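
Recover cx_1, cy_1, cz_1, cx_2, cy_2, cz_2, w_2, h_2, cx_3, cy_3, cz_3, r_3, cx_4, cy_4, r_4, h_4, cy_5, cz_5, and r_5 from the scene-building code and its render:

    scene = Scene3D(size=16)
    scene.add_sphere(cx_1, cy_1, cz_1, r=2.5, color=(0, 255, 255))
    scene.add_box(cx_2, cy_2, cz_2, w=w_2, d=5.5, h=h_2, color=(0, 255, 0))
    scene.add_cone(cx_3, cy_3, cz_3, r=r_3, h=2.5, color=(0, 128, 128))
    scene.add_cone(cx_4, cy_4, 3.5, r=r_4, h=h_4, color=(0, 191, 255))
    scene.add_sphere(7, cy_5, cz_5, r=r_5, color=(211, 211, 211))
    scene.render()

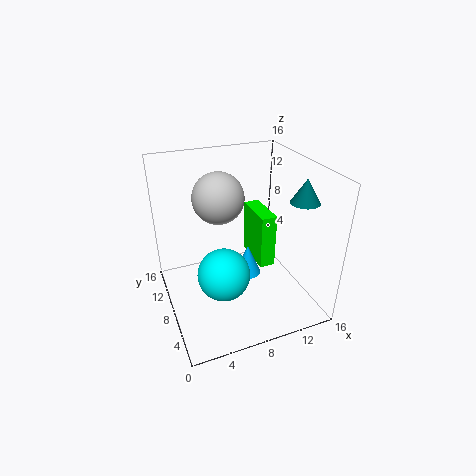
cx_1 = 4.5, cy_1 = 3, cz_1 = 7.5, cx_2 = 12, cy_2 = 10, cz_2 = 1.5, w_2 = 2, h_2 = 7, cx_3 = 13.5, cy_3 = 4, cz_3 = 13, r_3 = 1.5, cx_4 = 9, cy_4 = 7.5, r_4 = 1.5, h_4 = 3.5, cy_5 = 11.5, cz_5 = 11.5, r_5 = 3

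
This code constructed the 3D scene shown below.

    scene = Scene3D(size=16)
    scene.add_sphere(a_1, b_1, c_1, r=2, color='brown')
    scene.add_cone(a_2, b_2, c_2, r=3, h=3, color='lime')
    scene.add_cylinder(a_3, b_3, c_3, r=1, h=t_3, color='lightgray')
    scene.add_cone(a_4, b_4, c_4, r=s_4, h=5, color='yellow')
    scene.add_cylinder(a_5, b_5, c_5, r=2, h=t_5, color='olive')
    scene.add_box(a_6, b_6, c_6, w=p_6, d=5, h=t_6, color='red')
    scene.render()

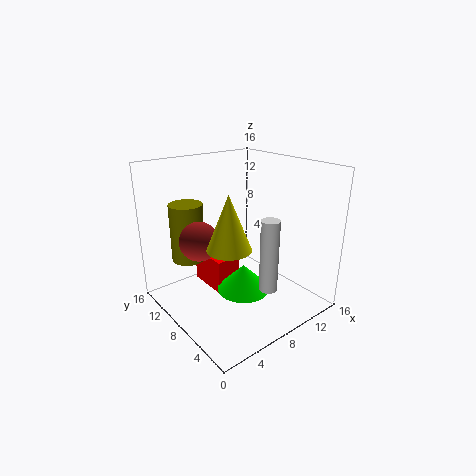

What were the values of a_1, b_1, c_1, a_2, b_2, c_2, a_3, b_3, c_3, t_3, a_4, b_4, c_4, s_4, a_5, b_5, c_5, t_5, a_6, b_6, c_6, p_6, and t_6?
a_1 = 3; b_1 = 8; c_1 = 9; a_2 = 8; b_2 = 7; c_2 = 2; a_3 = 9; b_3 = 4; c_3 = 3; t_3 = 8; a_4 = 3; b_4 = 3; c_4 = 10; s_4 = 2; a_5 = 5; b_5 = 14; c_5 = 4; t_5 = 7; a_6 = 6; b_6 = 9; c_6 = 1; p_6 = 3; t_6 = 4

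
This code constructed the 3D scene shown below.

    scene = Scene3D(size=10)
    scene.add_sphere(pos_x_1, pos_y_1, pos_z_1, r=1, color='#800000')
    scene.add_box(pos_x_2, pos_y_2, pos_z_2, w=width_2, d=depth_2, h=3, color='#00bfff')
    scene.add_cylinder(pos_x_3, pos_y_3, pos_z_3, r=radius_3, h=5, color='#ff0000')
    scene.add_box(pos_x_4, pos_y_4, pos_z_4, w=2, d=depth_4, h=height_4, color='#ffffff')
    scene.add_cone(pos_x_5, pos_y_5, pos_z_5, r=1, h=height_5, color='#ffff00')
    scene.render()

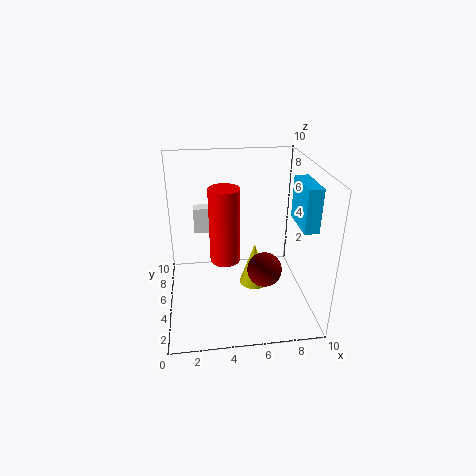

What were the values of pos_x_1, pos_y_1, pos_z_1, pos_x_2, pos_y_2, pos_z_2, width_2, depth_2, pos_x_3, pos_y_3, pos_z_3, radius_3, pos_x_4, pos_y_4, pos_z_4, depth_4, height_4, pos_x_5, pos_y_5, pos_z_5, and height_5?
pos_x_1 = 6, pos_y_1 = 1, pos_z_1 = 5, pos_x_2 = 9, pos_y_2 = 3, pos_z_2 = 6, width_2 = 1, depth_2 = 3, pos_x_3 = 4, pos_y_3 = 4, pos_z_3 = 4, radius_3 = 1, pos_x_4 = 2, pos_y_4 = 8, pos_z_4 = 4, depth_4 = 1, height_4 = 2, pos_x_5 = 6, pos_y_5 = 4, pos_z_5 = 2, height_5 = 3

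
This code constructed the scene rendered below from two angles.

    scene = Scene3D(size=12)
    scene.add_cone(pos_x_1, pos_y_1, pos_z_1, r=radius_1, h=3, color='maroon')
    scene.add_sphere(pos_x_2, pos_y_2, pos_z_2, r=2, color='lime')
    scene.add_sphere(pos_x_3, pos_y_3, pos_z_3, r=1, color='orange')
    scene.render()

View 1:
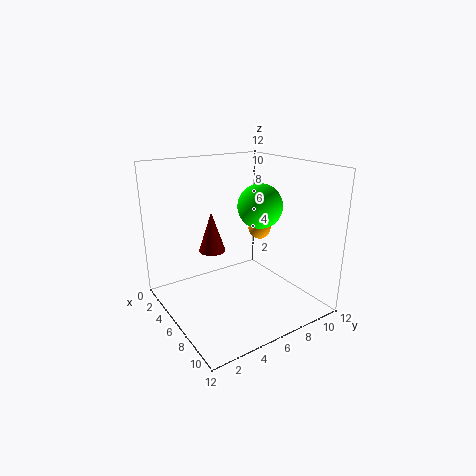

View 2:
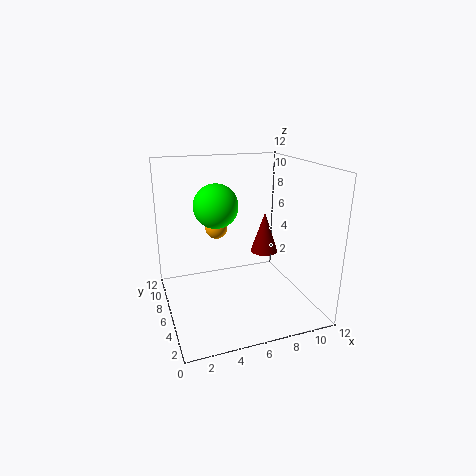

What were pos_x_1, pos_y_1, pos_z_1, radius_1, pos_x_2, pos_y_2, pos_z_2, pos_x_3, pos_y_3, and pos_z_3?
pos_x_1 = 7, pos_y_1 = 3, pos_z_1 = 6, radius_1 = 1, pos_x_2 = 5, pos_y_2 = 9, pos_z_2 = 8, pos_x_3 = 5, pos_y_3 = 9, pos_z_3 = 6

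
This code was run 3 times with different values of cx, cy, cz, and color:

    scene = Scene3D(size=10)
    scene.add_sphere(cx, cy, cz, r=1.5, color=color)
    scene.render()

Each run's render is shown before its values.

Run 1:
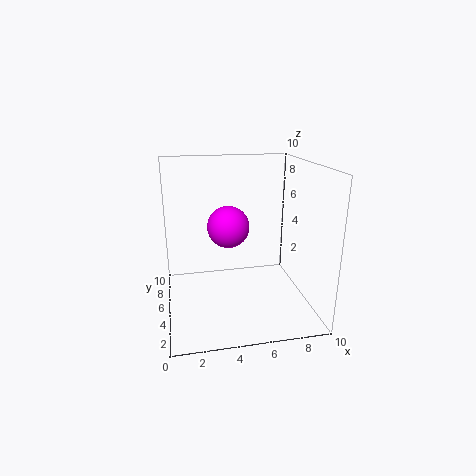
cx = 4.5, cy = 6, cz = 5.5, color = 'magenta'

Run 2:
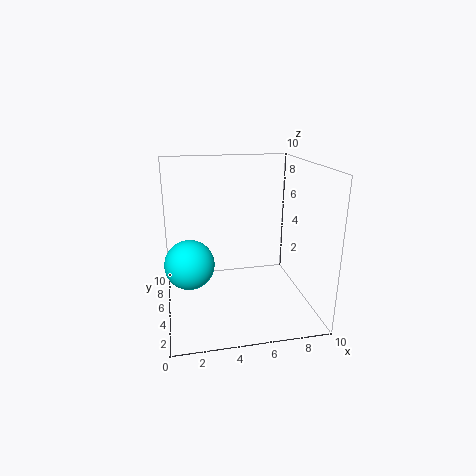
cx = 1.5, cy = 2.5, cz = 4.5, color = 'cyan'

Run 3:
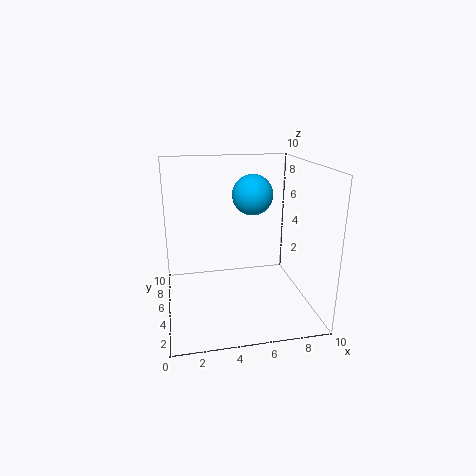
cx = 6.5, cy = 7, cz = 7.5, color = 'deepskyblue'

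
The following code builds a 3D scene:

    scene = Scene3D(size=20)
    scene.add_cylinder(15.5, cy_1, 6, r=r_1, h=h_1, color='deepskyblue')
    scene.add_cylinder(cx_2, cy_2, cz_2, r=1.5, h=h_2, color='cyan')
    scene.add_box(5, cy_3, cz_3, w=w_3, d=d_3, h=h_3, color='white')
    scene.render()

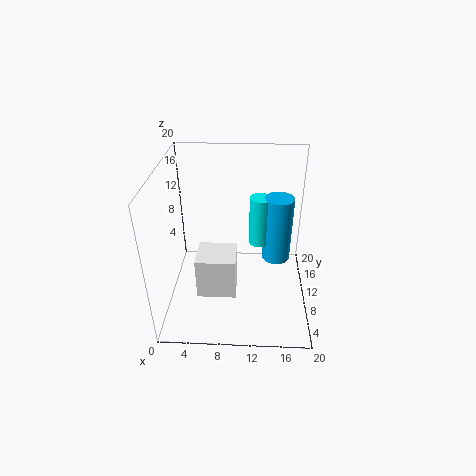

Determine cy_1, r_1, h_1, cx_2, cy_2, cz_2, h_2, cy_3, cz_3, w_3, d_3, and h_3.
cy_1 = 11.5; r_1 = 2; h_1 = 9.5; cx_2 = 13; cy_2 = 11.5; cz_2 = 8.5; h_2 = 7; cy_3 = 3.5; cz_3 = 5; w_3 = 5; d_3 = 4.5; h_3 = 5.5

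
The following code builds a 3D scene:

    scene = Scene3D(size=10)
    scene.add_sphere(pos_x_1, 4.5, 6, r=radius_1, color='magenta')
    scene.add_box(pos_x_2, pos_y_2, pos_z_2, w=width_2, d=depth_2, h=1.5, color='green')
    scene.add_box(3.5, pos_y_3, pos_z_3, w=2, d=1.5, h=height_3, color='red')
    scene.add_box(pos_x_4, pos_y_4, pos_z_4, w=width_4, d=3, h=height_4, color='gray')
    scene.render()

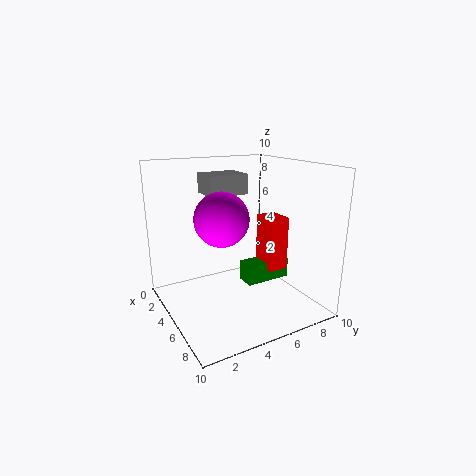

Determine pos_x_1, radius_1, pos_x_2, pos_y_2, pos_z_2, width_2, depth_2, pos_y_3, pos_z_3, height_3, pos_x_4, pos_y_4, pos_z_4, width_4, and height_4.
pos_x_1 = 3.5
radius_1 = 2
pos_x_2 = 3.5
pos_y_2 = 6
pos_z_2 = 1
width_2 = 1.5
depth_2 = 3.5
pos_y_3 = 7.5
pos_z_3 = 2
height_3 = 4
pos_x_4 = 0.5
pos_y_4 = 4
pos_z_4 = 7.5
width_4 = 2.5
height_4 = 1.5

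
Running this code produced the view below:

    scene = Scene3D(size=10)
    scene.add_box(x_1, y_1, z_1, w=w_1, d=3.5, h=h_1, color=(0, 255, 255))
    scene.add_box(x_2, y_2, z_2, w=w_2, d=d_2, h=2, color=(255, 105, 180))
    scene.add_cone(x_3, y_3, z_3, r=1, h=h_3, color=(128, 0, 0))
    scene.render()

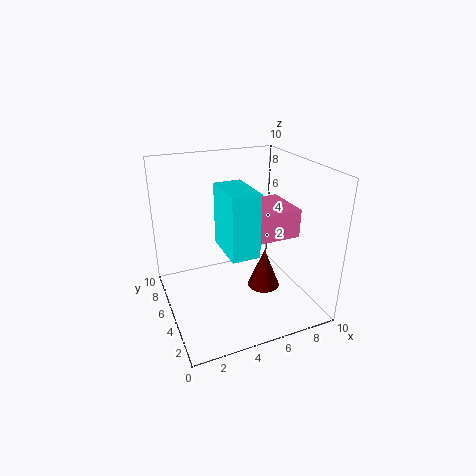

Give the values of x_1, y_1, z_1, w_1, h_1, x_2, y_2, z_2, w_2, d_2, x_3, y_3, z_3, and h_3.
x_1 = 4; y_1 = 3.5; z_1 = 4; w_1 = 2; h_1 = 4.5; x_2 = 6; y_2 = 3.5; z_2 = 5; w_2 = 3; d_2 = 3.5; x_3 = 5.5; y_3 = 2; z_3 = 3; h_3 = 2.5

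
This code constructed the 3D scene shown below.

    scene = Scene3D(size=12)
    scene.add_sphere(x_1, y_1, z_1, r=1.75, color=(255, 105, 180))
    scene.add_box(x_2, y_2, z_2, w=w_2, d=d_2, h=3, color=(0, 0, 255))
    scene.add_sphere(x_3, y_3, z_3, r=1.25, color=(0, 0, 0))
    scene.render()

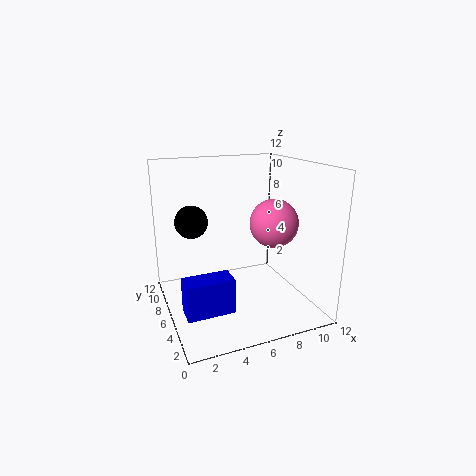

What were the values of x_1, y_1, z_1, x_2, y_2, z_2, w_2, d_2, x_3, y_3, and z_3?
x_1 = 7.25
y_1 = 2.25
z_1 = 8.25
x_2 = 1
y_2 = 4
z_2 = 0.25
w_2 = 4
d_2 = 2
x_3 = 2
y_3 = 5.5
z_3 = 8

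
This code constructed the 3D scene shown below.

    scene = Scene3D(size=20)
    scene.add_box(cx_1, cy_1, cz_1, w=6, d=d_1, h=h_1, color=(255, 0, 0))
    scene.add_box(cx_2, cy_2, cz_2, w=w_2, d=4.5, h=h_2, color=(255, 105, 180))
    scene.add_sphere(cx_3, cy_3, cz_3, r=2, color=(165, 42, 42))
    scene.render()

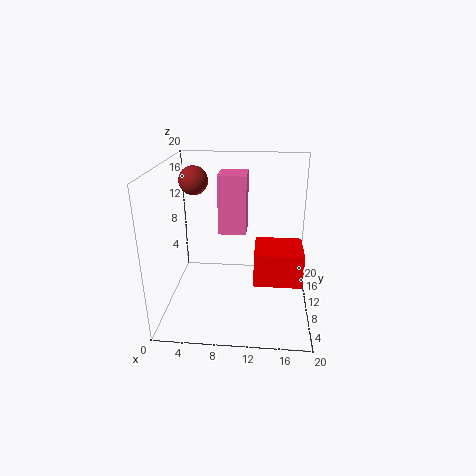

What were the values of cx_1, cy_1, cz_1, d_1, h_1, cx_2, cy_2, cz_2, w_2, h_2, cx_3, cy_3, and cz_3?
cx_1 = 12.5; cy_1 = 3.5; cz_1 = 6.5; d_1 = 5.5; h_1 = 4.25; cx_2 = 7; cy_2 = 11.5; cz_2 = 9.75; w_2 = 4; h_2 = 8.5; cx_3 = 3.75; cy_3 = 11.75; cz_3 = 17.5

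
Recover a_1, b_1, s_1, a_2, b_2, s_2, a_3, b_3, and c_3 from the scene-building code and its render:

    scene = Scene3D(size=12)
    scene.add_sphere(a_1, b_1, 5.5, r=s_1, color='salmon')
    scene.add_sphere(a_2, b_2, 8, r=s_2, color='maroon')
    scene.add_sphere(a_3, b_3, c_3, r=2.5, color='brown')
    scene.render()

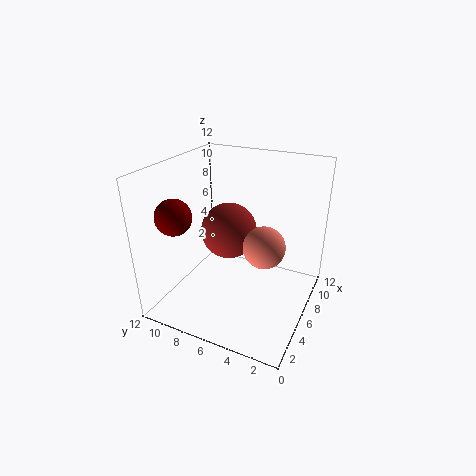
a_1 = 6.25
b_1 = 3.75
s_1 = 1.75
a_2 = 3.5
b_2 = 10.5
s_2 = 1.5
a_3 = 7.75
b_3 = 7.75
c_3 = 5.5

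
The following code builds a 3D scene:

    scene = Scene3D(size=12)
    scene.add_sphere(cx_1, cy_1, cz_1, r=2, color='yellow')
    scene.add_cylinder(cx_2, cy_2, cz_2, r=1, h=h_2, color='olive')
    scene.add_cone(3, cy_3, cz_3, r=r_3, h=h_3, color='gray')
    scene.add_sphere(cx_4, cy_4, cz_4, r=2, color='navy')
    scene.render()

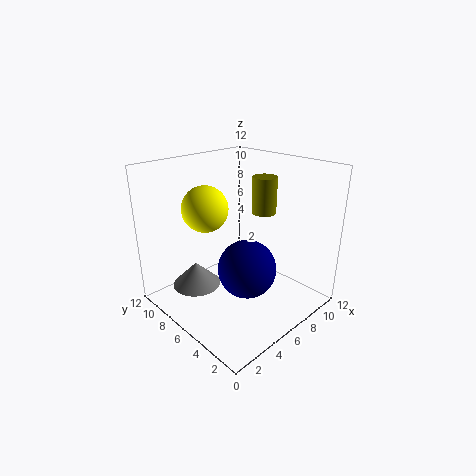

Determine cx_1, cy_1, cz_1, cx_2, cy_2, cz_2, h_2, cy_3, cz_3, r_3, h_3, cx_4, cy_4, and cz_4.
cx_1 = 5, cy_1 = 9, cz_1 = 8, cx_2 = 8, cy_2 = 5, cz_2 = 8, h_2 = 3, cy_3 = 8, cz_3 = 2, r_3 = 2, h_3 = 2, cx_4 = 3, cy_4 = 2, cz_4 = 6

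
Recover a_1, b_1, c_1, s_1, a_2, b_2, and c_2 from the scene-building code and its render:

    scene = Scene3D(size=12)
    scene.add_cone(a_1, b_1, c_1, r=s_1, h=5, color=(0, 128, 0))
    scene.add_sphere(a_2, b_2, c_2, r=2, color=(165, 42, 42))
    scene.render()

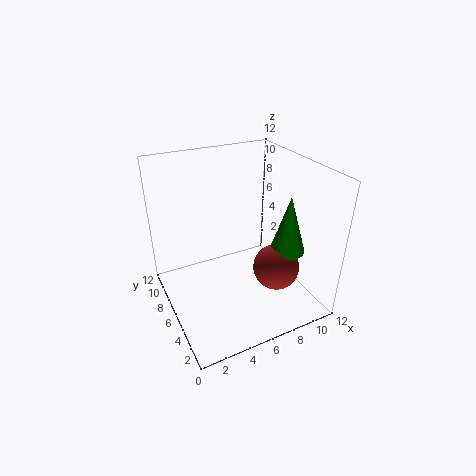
a_1 = 10, b_1 = 4.5, c_1 = 4.5, s_1 = 1.5, a_2 = 9, b_2 = 4.5, c_2 = 3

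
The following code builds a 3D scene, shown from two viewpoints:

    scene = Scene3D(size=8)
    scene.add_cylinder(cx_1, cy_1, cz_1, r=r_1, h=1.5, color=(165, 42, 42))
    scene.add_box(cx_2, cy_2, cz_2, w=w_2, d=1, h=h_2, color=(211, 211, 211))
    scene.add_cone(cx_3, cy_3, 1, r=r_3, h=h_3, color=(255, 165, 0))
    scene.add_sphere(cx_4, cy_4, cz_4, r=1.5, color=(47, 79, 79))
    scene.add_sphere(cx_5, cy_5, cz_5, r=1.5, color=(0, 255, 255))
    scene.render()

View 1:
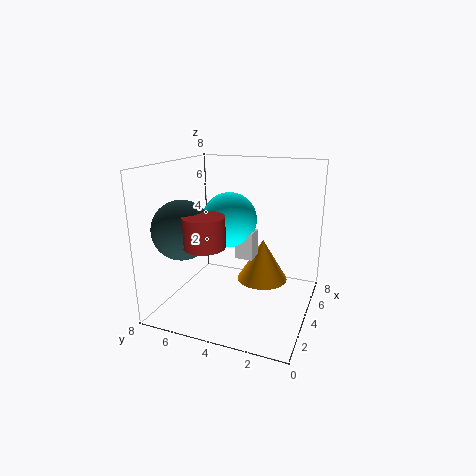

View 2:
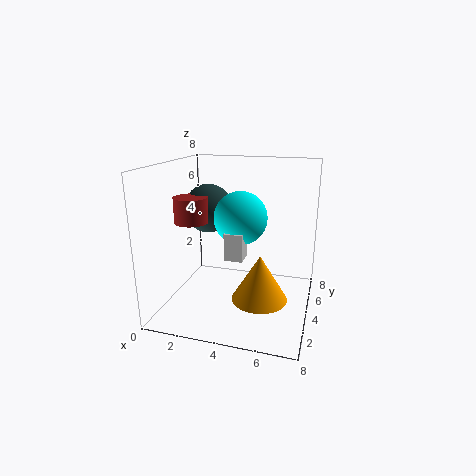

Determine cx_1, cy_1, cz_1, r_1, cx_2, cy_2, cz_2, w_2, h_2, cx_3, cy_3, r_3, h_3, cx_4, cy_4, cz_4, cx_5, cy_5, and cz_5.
cx_1 = 1; cy_1 = 4.5; cz_1 = 4.5; r_1 = 1; cx_2 = 3.5; cy_2 = 3; cz_2 = 3; w_2 = 1; h_2 = 1.5; cx_3 = 5.5; cy_3 = 3; r_3 = 1.5; h_3 = 2.5; cx_4 = 1.5; cy_4 = 6; cz_4 = 5; cx_5 = 4; cy_5 = 4.5; cz_5 = 5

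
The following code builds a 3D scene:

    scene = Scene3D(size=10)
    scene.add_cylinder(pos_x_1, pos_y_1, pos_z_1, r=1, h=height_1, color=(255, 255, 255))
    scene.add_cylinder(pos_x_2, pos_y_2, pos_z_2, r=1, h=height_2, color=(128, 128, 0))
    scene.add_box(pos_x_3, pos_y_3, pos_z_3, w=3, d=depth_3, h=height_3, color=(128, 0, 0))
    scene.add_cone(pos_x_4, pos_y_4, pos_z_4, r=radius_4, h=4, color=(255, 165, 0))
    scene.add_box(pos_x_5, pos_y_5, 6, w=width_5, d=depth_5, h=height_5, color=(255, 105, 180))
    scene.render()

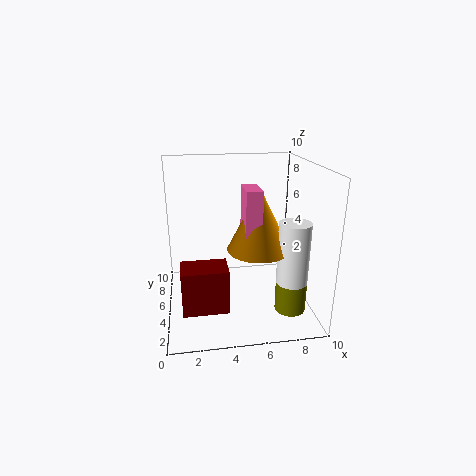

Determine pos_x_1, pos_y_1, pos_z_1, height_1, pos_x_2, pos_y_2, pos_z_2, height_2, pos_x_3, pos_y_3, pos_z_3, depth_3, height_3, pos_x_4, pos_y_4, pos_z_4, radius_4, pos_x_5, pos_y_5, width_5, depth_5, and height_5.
pos_x_1 = 8; pos_y_1 = 2; pos_z_1 = 3; height_1 = 4; pos_x_2 = 8; pos_y_2 = 2; pos_z_2 = 1; height_2 = 4; pos_x_3 = 1; pos_y_3 = 2; pos_z_3 = 1; depth_3 = 2; height_3 = 3; pos_x_4 = 6; pos_y_4 = 3; pos_z_4 = 5; radius_4 = 2; pos_x_5 = 5; pos_y_5 = 2; width_5 = 1; depth_5 = 2; height_5 = 3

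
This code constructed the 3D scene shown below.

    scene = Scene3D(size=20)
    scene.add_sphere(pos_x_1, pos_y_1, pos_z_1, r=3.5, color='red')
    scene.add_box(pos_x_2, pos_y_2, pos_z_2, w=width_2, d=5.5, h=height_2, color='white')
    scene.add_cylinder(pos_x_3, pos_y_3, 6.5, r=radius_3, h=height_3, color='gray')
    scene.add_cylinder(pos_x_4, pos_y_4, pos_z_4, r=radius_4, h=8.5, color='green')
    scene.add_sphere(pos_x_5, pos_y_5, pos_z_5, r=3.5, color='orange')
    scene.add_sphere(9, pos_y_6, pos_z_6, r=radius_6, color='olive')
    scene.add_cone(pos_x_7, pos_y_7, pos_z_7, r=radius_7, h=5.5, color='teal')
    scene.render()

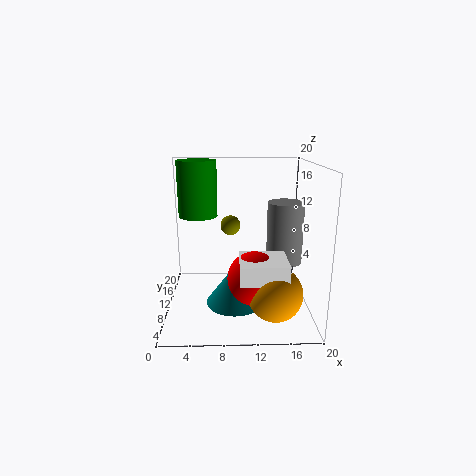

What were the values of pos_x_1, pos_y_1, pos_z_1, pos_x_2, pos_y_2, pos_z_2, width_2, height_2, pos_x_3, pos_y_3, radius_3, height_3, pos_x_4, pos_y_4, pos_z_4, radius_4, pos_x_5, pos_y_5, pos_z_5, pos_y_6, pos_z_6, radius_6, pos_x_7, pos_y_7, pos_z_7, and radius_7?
pos_x_1 = 12
pos_y_1 = 5.5
pos_z_1 = 6
pos_x_2 = 10
pos_y_2 = 2
pos_z_2 = 6.5
width_2 = 6
height_2 = 2.5
pos_x_3 = 16.5
pos_y_3 = 10
radius_3 = 2.5
height_3 = 8.5
pos_x_4 = 4
pos_y_4 = 16.5
pos_z_4 = 11.5
radius_4 = 3
pos_x_5 = 14.5
pos_y_5 = 4
pos_z_5 = 4.5
pos_y_6 = 14.5
pos_z_6 = 10.5
radius_6 = 1.5
pos_x_7 = 9.5
pos_y_7 = 8.5
pos_z_7 = 1
radius_7 = 4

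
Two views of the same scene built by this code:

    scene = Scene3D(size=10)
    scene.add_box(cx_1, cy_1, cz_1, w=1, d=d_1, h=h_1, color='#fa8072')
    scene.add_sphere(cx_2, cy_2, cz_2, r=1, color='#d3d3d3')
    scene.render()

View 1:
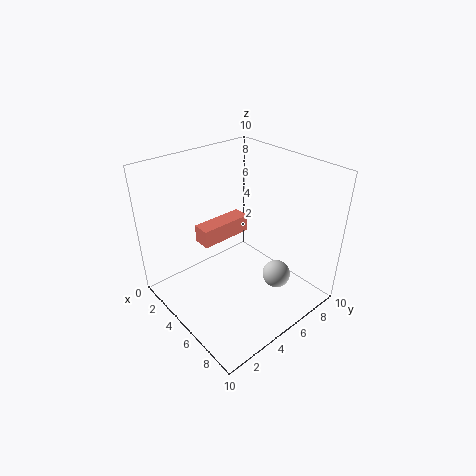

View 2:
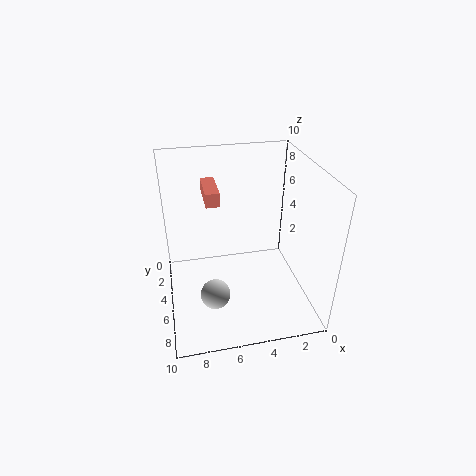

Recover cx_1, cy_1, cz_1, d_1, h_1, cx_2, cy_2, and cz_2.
cx_1 = 6, cy_1 = 1, cz_1 = 7, d_1 = 3, h_1 = 1, cx_2 = 7, cy_2 = 7, cz_2 = 2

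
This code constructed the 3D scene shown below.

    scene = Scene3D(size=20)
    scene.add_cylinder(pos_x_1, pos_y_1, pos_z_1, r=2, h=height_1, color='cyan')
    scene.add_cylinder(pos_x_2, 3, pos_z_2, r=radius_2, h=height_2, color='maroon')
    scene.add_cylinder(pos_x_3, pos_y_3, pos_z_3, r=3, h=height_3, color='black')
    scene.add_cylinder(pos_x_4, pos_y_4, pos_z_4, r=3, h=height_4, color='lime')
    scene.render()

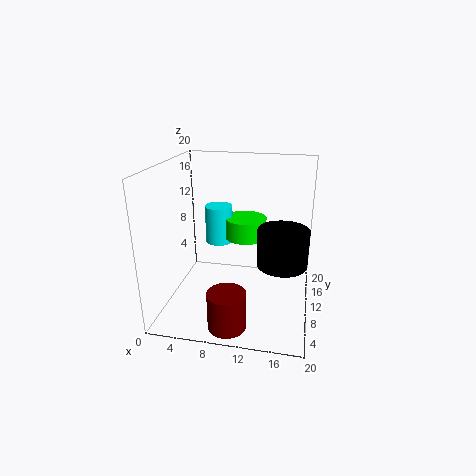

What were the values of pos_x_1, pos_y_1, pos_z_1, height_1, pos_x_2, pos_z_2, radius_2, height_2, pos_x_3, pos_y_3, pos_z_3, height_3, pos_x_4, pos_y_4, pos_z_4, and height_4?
pos_x_1 = 6.5; pos_y_1 = 13; pos_z_1 = 8; height_1 = 5.5; pos_x_2 = 10; pos_z_2 = 0.5; radius_2 = 2.5; height_2 = 5; pos_x_3 = 16.5; pos_y_3 = 4.5; pos_z_3 = 9.5; height_3 = 4.5; pos_x_4 = 10.5; pos_y_4 = 13; pos_z_4 = 9; height_4 = 3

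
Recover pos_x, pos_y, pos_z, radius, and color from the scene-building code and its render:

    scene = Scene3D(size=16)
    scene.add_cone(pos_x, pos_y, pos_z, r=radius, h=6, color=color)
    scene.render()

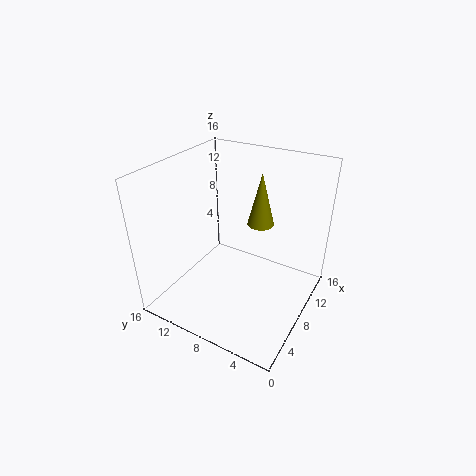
pos_x = 10.5, pos_y = 6.5, pos_z = 9, radius = 1.5, color = 'olive'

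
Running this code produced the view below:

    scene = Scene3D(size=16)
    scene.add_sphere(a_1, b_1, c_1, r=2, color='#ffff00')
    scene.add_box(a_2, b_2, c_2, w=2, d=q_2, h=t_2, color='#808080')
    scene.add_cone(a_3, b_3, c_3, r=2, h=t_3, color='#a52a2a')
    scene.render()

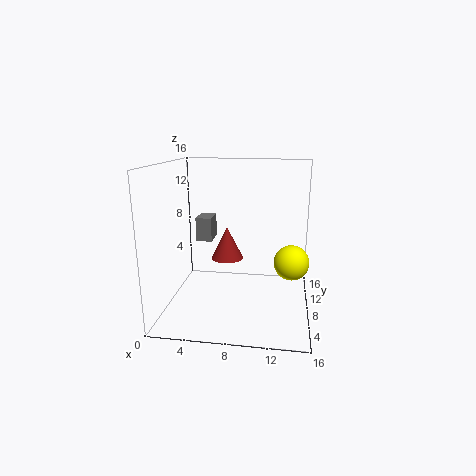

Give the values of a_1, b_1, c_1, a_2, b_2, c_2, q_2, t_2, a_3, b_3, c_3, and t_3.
a_1 = 14; b_1 = 9; c_1 = 5; a_2 = 2; b_2 = 12; c_2 = 6; q_2 = 3; t_2 = 3; a_3 = 6; b_3 = 12; c_3 = 4; t_3 = 4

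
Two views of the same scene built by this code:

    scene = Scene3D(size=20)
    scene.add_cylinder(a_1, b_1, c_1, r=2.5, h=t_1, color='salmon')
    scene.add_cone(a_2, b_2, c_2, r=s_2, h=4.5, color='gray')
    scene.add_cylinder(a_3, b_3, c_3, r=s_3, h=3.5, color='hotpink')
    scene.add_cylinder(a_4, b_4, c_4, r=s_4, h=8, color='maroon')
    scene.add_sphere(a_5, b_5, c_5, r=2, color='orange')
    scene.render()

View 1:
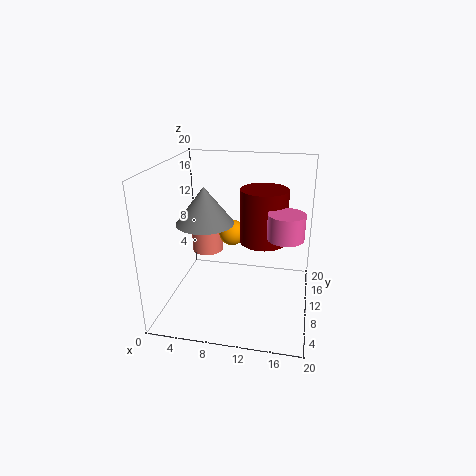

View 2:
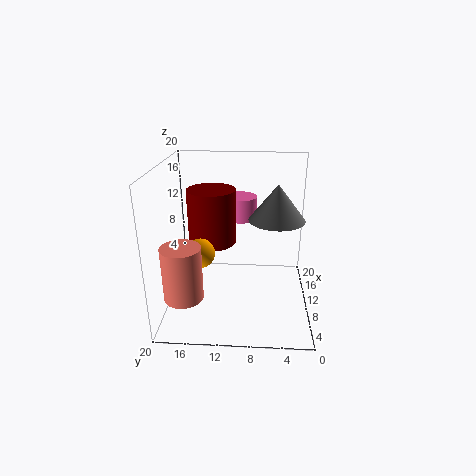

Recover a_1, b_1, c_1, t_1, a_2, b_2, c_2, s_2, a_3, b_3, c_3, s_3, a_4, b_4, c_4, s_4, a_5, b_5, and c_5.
a_1 = 3.5; b_1 = 16.5; c_1 = 4.5; t_1 = 7; a_2 = 7; b_2 = 5; c_2 = 14; s_2 = 3.5; a_3 = 16.5; b_3 = 10; c_3 = 10.5; s_3 = 2.5; a_4 = 13; b_4 = 14; c_4 = 8; s_4 = 3.5; a_5 = 8; b_5 = 15; c_5 = 8.5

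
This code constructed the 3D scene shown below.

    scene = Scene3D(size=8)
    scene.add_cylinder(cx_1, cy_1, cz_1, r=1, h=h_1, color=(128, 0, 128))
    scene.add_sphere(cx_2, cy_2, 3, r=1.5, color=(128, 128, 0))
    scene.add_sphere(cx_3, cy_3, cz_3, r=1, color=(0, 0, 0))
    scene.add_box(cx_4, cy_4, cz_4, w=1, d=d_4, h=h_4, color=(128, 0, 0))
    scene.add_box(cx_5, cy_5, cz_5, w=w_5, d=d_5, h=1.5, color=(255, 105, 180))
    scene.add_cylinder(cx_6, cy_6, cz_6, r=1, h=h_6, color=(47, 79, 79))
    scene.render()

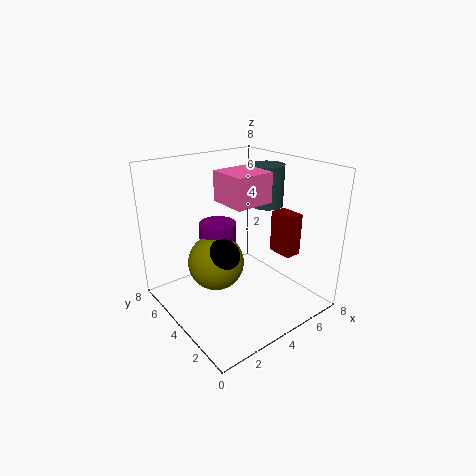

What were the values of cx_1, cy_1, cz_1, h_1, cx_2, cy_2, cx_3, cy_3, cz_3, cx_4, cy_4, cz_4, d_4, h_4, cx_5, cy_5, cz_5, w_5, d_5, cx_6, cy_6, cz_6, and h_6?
cx_1 = 3
cy_1 = 4.5
cz_1 = 2
h_1 = 3
cx_2 = 2.5
cy_2 = 4
cx_3 = 2.5
cy_3 = 3.5
cz_3 = 3.5
cx_4 = 6.5
cy_4 = 2.5
cz_4 = 2.5
d_4 = 1.5
h_4 = 2.5
cx_5 = 2.5
cy_5 = 2
cz_5 = 6.5
w_5 = 2
d_5 = 2
cx_6 = 7
cy_6 = 5
cz_6 = 5
h_6 = 2.5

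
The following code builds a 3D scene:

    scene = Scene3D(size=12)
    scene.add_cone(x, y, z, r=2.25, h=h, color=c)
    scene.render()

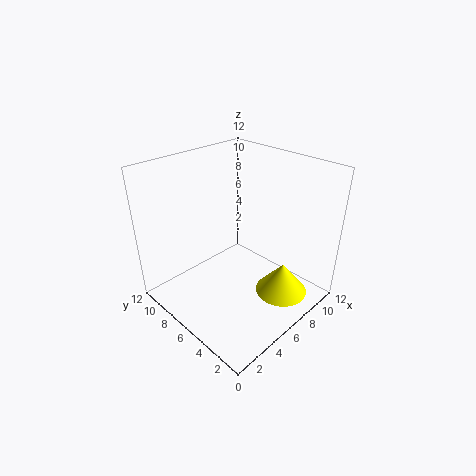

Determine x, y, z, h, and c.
x = 8.5, y = 3, z = 0.75, h = 2.75, c = 'yellow'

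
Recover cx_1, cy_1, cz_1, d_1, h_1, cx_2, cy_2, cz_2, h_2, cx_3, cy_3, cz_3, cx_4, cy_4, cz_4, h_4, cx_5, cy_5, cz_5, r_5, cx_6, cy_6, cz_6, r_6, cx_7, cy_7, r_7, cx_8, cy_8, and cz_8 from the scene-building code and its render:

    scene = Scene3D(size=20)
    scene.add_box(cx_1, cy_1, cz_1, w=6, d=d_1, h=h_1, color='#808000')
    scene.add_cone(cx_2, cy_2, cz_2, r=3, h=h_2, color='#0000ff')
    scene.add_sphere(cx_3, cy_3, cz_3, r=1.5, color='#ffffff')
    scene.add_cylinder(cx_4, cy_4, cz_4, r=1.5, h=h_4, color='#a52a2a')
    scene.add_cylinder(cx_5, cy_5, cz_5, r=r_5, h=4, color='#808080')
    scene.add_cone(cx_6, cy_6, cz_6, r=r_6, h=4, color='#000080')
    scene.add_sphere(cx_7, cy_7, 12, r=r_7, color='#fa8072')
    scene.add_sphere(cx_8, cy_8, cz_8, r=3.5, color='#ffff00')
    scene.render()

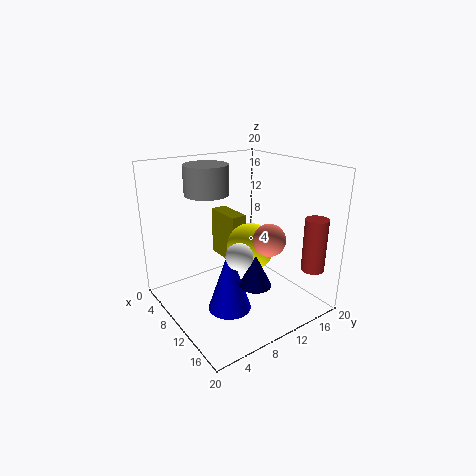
cx_1 = 0.5, cy_1 = 11.5, cz_1 = 4, d_1 = 2.5, h_1 = 7.5, cx_2 = 11.5, cy_2 = 7.5, cz_2 = 0.5, h_2 = 9, cx_3 = 18, cy_3 = 4.5, cz_3 = 12, cx_4 = 18.5, cy_4 = 16, cz_4 = 7, h_4 = 7, cx_5 = 7, cy_5 = 7, cz_5 = 16, r_5 = 3, cx_6 = 16.5, cy_6 = 8, cz_6 = 6.5, r_6 = 2, cx_7 = 16.5, cy_7 = 10, r_7 = 2, cx_8 = 9, cy_8 = 13, cz_8 = 7.5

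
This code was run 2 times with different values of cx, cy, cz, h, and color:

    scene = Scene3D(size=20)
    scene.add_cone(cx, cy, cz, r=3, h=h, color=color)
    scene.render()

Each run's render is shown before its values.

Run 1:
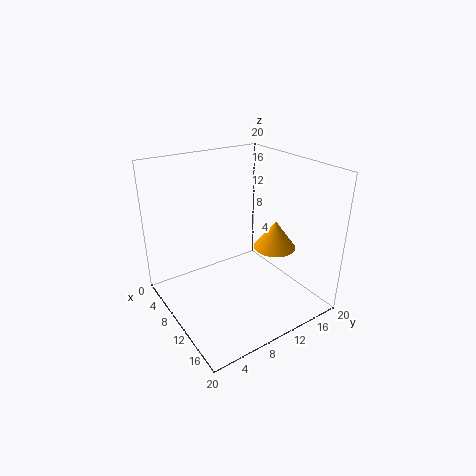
cx = 12
cy = 15
cz = 8
h = 4
color = 'orange'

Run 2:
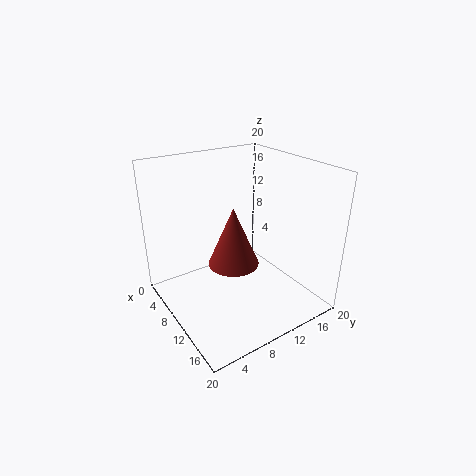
cx = 15
cy = 6
cz = 10
h = 7
color = 'brown'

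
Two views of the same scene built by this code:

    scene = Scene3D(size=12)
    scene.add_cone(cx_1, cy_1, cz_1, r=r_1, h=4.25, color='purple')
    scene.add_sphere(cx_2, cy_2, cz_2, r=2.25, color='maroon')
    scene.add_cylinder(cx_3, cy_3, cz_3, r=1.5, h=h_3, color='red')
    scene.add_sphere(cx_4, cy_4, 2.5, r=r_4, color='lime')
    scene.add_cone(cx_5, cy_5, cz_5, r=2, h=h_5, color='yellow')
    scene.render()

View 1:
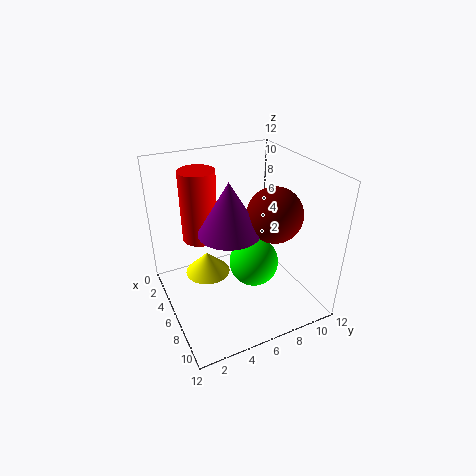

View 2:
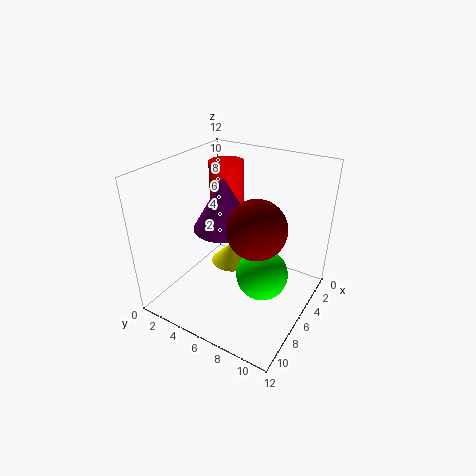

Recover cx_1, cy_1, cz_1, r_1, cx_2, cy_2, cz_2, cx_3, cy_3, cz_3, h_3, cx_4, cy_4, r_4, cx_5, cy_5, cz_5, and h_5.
cx_1 = 6.5
cy_1 = 5
cz_1 = 7
r_1 = 2.5
cx_2 = 7.5
cy_2 = 8.5
cz_2 = 8.25
cx_3 = 3.75
cy_3 = 3.5
cz_3 = 5.5
h_3 = 6
cx_4 = 5.25
cy_4 = 8
r_4 = 2.25
cx_5 = 3.75
cy_5 = 4
cz_5 = 1.75
h_5 = 2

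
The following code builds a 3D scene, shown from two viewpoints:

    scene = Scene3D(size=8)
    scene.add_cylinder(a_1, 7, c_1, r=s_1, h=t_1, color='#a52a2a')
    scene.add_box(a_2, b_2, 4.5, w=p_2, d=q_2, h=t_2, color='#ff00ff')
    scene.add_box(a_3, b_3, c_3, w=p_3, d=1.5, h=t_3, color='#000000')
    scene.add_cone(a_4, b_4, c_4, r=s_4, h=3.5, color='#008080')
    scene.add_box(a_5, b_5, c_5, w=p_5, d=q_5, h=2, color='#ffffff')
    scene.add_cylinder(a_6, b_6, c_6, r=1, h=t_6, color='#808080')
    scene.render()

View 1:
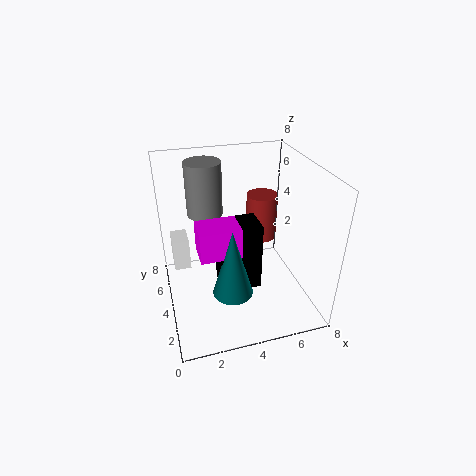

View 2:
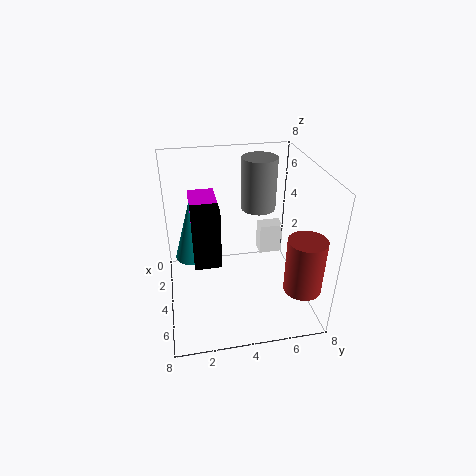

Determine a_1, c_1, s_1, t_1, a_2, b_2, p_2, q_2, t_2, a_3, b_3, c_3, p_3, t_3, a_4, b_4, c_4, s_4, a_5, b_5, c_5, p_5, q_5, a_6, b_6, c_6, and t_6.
a_1 = 6.5, c_1 = 2, s_1 = 1, t_1 = 3, a_2 = 1.5, b_2 = 1.5, p_2 = 2, q_2 = 1.5, t_2 = 1.5, a_3 = 2.5, b_3 = 1.5, c_3 = 2.5, p_3 = 2, t_3 = 3.5, a_4 = 3, b_4 = 1.5, c_4 = 2.5, s_4 = 1, a_5 = 0.5, b_5 = 6, c_5 = 1, p_5 = 1, q_5 = 1.5, a_6 = 2.5, b_6 = 5.5, c_6 = 5, t_6 = 3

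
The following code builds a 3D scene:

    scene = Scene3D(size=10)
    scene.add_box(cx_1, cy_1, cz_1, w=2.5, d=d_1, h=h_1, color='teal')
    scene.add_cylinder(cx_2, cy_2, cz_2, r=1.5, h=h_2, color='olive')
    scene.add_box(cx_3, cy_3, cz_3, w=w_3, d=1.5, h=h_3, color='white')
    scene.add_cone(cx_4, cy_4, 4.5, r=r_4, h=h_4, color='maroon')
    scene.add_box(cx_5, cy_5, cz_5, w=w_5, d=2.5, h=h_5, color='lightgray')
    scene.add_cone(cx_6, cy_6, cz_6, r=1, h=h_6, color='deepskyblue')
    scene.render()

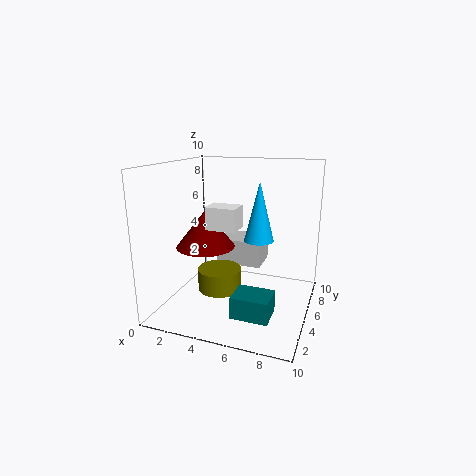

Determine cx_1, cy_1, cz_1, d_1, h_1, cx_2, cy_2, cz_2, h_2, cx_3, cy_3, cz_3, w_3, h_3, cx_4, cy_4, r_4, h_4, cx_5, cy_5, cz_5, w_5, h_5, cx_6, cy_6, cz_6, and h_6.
cx_1 = 5.5
cy_1 = 2
cz_1 = 0.5
d_1 = 2
h_1 = 1.5
cx_2 = 4
cy_2 = 4
cz_2 = 1.5
h_2 = 1.5
cx_3 = 3.5
cy_3 = 3
cz_3 = 6
w_3 = 2
h_3 = 1.5
cx_4 = 3
cy_4 = 4
r_4 = 2
h_4 = 2.5
cx_5 = 2.5
cy_5 = 7
cz_5 = 2
w_5 = 3.5
h_5 = 2
cx_6 = 6.5
cy_6 = 5
cz_6 = 5
h_6 = 4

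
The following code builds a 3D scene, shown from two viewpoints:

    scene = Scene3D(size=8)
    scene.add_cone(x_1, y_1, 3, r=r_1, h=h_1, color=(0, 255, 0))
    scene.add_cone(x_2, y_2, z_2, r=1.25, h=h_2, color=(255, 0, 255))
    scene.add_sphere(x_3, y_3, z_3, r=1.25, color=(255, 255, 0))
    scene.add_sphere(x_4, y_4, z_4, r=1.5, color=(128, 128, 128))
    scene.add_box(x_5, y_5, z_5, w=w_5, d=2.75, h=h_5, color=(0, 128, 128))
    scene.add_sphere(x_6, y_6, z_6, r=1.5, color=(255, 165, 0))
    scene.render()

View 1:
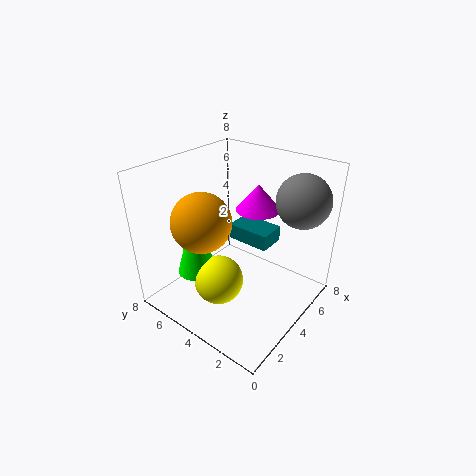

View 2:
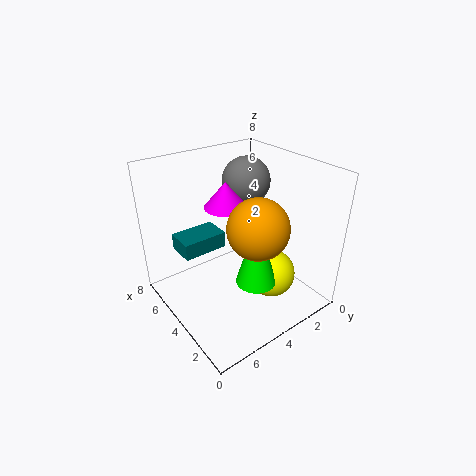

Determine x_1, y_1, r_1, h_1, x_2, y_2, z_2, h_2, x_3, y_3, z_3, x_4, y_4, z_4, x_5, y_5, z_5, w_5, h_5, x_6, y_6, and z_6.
x_1 = 1.5
y_1 = 4.75
r_1 = 1
h_1 = 3.5
x_2 = 5.5
y_2 = 3.75
z_2 = 5.25
h_2 = 1.5
x_3 = 1.75
y_3 = 3.5
z_3 = 2.75
x_4 = 6.5
y_4 = 1.5
z_4 = 6
x_5 = 6
y_5 = 3.5
z_5 = 2.25
w_5 = 1.75
h_5 = 1
x_6 = 1.75
y_6 = 4.5
z_6 = 5.75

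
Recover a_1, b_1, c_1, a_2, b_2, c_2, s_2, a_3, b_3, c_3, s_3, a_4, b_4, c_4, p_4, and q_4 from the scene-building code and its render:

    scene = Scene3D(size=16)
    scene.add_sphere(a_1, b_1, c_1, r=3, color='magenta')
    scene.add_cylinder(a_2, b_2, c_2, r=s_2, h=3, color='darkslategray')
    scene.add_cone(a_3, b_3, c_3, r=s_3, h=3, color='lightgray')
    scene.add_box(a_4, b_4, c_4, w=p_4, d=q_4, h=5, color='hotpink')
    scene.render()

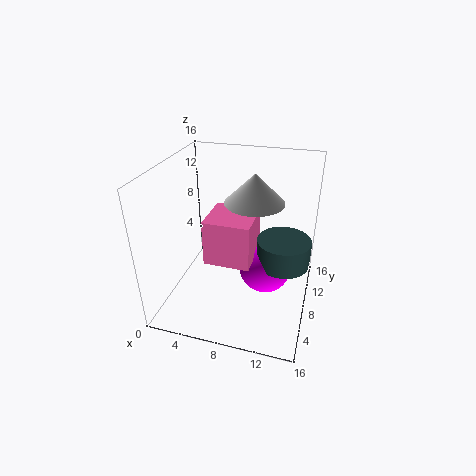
a_1 = 11
b_1 = 9
c_1 = 4
a_2 = 13
b_2 = 9
c_2 = 5
s_2 = 3
a_3 = 10
b_3 = 7
c_3 = 13
s_3 = 3
a_4 = 5
b_4 = 5
c_4 = 6
p_4 = 5
q_4 = 5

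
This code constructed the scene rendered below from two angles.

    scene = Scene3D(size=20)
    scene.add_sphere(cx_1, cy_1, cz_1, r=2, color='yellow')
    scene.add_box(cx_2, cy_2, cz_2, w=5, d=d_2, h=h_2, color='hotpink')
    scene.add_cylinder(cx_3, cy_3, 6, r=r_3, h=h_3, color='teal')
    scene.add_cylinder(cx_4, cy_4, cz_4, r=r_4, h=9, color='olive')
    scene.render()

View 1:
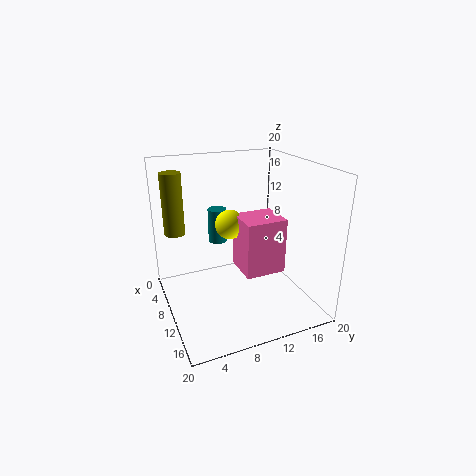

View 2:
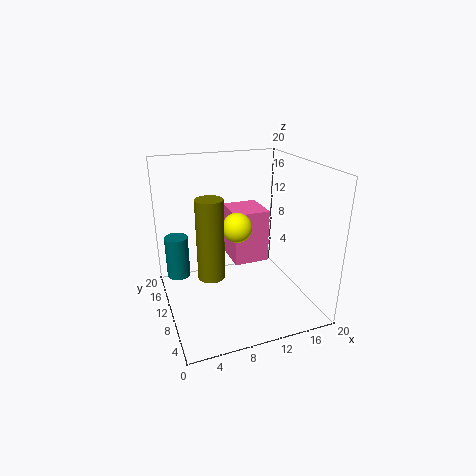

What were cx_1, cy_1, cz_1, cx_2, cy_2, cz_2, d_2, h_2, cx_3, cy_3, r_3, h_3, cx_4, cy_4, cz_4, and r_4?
cx_1 = 9.5, cy_1 = 9, cz_1 = 12, cx_2 = 9.5, cy_2 = 9.5, cz_2 = 6, d_2 = 5.5, h_2 = 7.5, cx_3 = 1.5, cy_3 = 10, r_3 = 1.5, h_3 = 5.5, cx_4 = 4, cy_4 = 2.5, cz_4 = 9.5, r_4 = 1.5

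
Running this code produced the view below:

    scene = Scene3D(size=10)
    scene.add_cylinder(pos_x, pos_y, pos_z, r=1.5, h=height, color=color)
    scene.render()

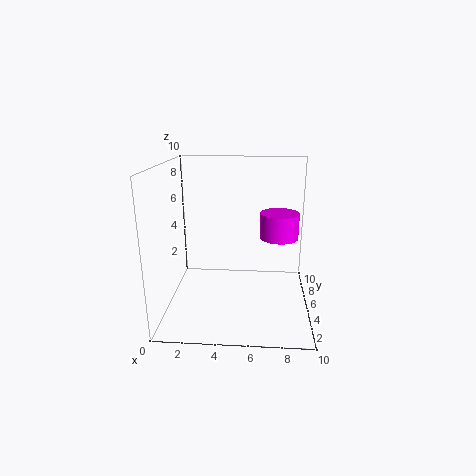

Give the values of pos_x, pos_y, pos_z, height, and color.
pos_x = 8, pos_y = 8, pos_z = 4, height = 2, color = 'magenta'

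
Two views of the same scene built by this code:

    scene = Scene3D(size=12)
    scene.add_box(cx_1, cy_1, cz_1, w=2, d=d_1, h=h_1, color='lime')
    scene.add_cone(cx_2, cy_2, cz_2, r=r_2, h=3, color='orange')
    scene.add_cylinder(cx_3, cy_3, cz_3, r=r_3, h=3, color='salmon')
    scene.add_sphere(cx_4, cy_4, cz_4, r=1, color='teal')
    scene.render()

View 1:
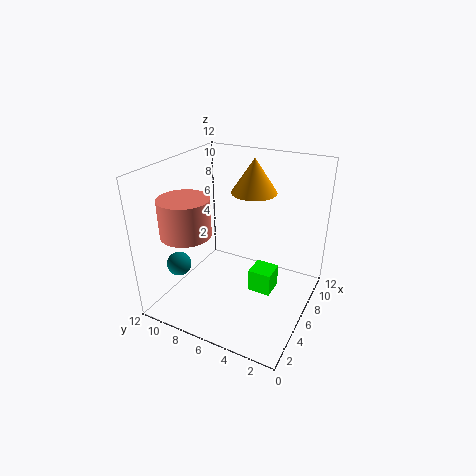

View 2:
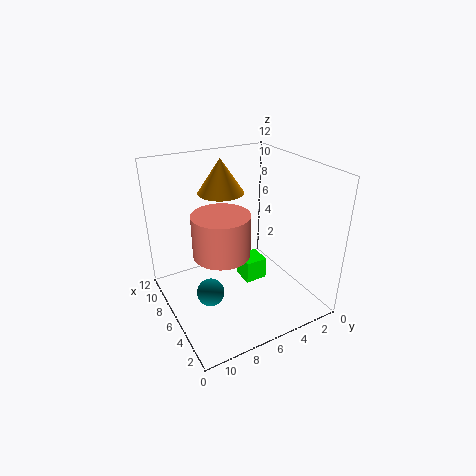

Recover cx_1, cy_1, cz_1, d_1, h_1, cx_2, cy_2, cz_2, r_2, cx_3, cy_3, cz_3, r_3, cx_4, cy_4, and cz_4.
cx_1 = 6, cy_1 = 3, cz_1 = 1, d_1 = 2, h_1 = 2, cx_2 = 9, cy_2 = 6, cz_2 = 9, r_2 = 2, cx_3 = 3, cy_3 = 9, cz_3 = 7, r_3 = 2, cx_4 = 3, cy_4 = 10, cz_4 = 4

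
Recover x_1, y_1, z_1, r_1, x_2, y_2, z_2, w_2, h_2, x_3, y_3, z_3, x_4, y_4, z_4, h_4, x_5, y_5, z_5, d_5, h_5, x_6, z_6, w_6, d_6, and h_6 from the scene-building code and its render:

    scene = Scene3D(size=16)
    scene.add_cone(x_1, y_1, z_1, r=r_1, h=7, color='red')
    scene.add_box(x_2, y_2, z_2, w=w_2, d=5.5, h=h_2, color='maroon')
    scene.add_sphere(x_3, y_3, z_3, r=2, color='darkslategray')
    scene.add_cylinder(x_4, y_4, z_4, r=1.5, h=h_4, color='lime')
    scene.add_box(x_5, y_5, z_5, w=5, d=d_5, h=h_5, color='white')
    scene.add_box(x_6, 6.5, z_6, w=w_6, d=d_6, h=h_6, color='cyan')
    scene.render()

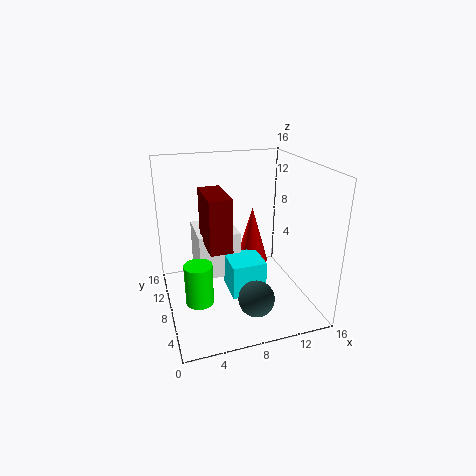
x_1 = 11; y_1 = 11.5; z_1 = 3; r_1 = 2; x_2 = 4.5; y_2 = 6.5; z_2 = 7; w_2 = 2.5; h_2 = 6; x_3 = 9; y_3 = 4.5; z_3 = 2; x_4 = 3; y_4 = 6; z_4 = 2; h_4 = 4.5; x_5 = 4; y_5 = 10; z_5 = 2; d_5 = 5.5; h_5 = 5.5; x_6 = 7; z_6 = 1; w_6 = 4; d_6 = 4; h_6 = 4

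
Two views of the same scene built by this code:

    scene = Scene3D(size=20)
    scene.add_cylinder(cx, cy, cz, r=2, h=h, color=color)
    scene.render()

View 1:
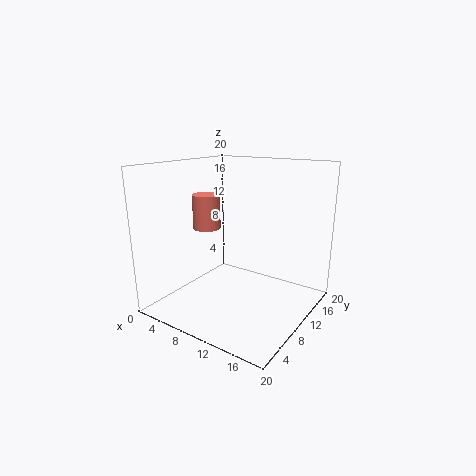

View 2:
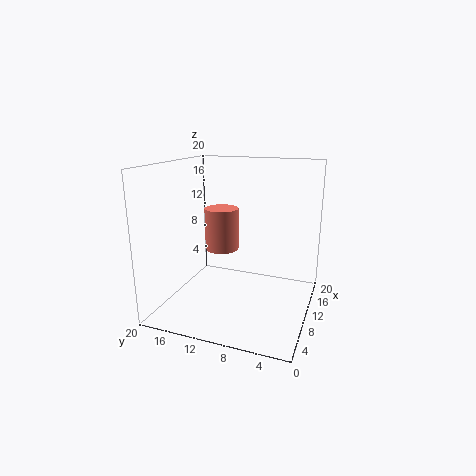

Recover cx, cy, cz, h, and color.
cx = 4.5; cy = 10; cz = 10.5; h = 5; color = 'salmon'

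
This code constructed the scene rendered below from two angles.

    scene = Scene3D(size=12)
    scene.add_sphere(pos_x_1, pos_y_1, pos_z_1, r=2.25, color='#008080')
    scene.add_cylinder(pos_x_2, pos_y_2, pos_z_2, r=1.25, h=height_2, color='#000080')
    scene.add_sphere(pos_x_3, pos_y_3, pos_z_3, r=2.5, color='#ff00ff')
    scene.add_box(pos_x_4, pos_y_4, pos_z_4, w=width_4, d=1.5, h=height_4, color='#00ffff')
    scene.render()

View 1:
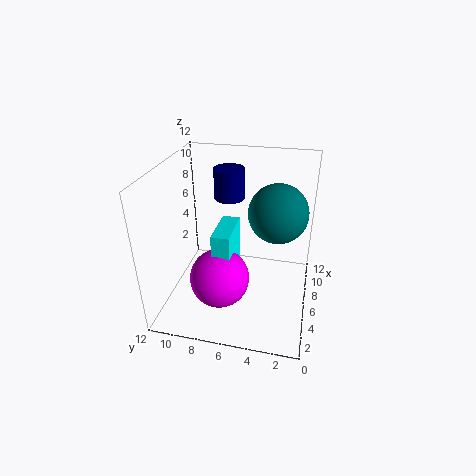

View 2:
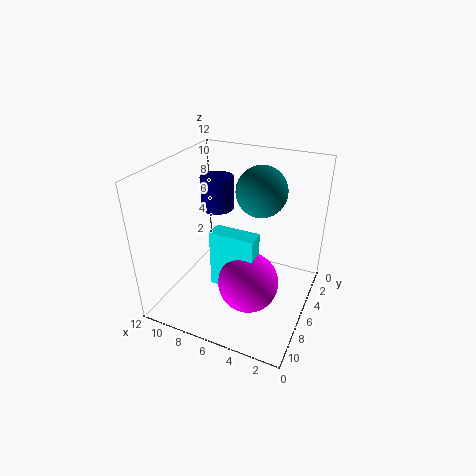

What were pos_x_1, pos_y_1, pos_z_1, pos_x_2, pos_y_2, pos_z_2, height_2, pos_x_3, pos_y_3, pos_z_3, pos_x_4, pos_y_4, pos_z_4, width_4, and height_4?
pos_x_1 = 5.25, pos_y_1 = 2.75, pos_z_1 = 9, pos_x_2 = 7.25, pos_y_2 = 7, pos_z_2 = 9, height_2 = 2.5, pos_x_3 = 4.5, pos_y_3 = 7.25, pos_z_3 = 2.75, pos_x_4 = 4, pos_y_4 = 6.25, pos_z_4 = 2, width_4 = 3.75, height_4 = 5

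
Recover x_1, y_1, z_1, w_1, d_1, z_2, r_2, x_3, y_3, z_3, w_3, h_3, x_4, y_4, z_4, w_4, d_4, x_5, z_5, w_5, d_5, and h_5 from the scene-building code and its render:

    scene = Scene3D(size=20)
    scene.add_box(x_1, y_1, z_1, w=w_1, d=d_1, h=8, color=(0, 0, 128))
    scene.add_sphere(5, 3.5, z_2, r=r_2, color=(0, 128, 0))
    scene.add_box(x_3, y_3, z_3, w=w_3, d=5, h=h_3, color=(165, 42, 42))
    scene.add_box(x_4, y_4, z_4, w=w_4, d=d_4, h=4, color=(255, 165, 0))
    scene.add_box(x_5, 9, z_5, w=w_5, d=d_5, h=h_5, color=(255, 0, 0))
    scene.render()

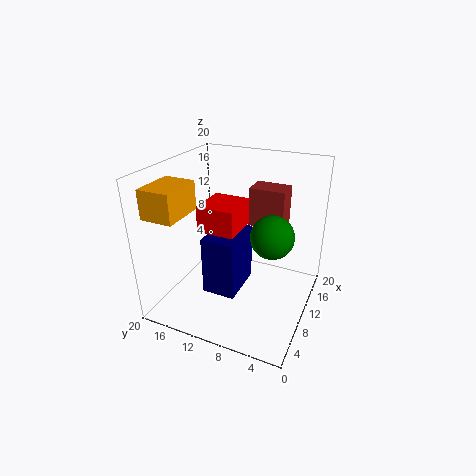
x_1 = 5; y_1 = 8.5; z_1 = 3.5; w_1 = 6.5; d_1 = 4.5; z_2 = 14; r_2 = 2.5; x_3 = 12.5; y_3 = 4.5; z_3 = 11; w_3 = 3.5; h_3 = 5.5; x_4 = 2.5; y_4 = 15.5; z_4 = 14; w_4 = 6; d_4 = 4.5; x_5 = 6; z_5 = 12; w_5 = 5.5; d_5 = 5; h_5 = 3.5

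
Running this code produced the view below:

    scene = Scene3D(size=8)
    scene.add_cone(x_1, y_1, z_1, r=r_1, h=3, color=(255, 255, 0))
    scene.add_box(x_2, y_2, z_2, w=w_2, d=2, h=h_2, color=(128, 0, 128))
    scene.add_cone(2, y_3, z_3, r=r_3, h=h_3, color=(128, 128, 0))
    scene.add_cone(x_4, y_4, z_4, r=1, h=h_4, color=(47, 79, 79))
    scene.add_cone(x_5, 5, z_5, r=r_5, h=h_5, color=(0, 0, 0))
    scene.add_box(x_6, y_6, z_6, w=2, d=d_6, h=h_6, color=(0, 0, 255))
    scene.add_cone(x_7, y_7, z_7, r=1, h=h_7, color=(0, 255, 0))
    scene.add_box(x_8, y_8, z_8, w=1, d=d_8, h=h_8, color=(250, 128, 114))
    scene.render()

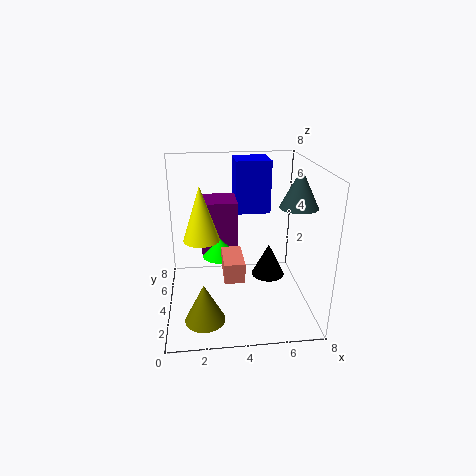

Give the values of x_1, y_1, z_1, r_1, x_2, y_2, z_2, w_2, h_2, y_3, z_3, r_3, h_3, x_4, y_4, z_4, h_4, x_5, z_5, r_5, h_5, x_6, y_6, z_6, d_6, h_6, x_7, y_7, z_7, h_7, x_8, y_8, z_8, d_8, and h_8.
x_1 = 2; y_1 = 4; z_1 = 4; r_1 = 1; x_2 = 2; y_2 = 4; z_2 = 3; w_2 = 2; h_2 = 3; y_3 = 1; z_3 = 1; r_3 = 1; h_3 = 2; x_4 = 7; y_4 = 3; z_4 = 6; h_4 = 2; x_5 = 6; z_5 = 1; r_5 = 1; h_5 = 2; x_6 = 4; y_6 = 5; z_6 = 5; d_6 = 2; h_6 = 3; x_7 = 3; y_7 = 4; z_7 = 3; h_7 = 1; x_8 = 3; y_8 = 1; z_8 = 3; d_8 = 2; h_8 = 1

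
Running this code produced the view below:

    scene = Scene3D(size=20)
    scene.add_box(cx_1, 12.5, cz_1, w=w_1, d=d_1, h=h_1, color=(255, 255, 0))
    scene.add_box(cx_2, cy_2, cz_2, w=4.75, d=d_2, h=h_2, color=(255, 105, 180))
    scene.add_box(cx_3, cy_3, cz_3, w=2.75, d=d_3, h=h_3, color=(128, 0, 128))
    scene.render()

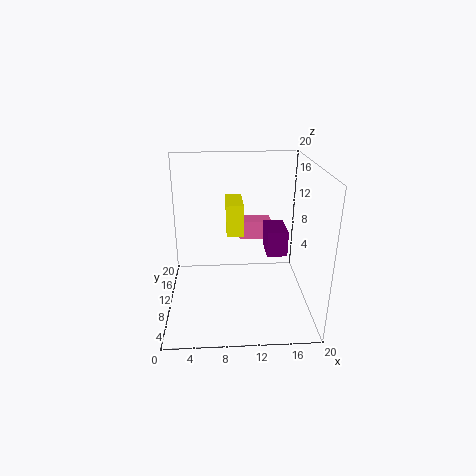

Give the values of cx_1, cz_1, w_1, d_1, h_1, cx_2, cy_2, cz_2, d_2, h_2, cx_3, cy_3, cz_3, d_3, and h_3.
cx_1 = 8.5
cz_1 = 9
w_1 = 2.5
d_1 = 6
h_1 = 4.75
cx_2 = 10.5
cy_2 = 13.75
cz_2 = 8
d_2 = 3
h_2 = 2.75
cx_3 = 13.75
cy_3 = 7.5
cz_3 = 8.25
d_3 = 4.5
h_3 = 3.5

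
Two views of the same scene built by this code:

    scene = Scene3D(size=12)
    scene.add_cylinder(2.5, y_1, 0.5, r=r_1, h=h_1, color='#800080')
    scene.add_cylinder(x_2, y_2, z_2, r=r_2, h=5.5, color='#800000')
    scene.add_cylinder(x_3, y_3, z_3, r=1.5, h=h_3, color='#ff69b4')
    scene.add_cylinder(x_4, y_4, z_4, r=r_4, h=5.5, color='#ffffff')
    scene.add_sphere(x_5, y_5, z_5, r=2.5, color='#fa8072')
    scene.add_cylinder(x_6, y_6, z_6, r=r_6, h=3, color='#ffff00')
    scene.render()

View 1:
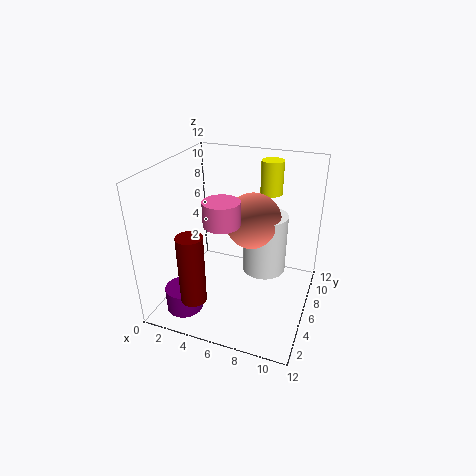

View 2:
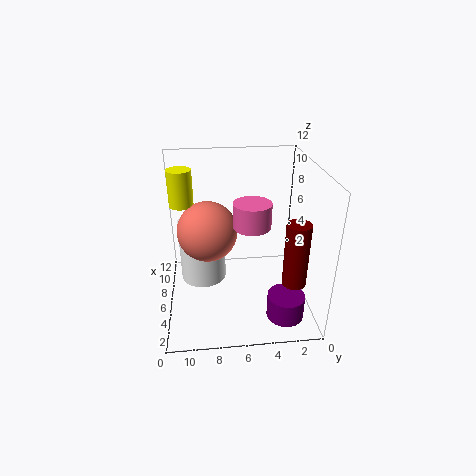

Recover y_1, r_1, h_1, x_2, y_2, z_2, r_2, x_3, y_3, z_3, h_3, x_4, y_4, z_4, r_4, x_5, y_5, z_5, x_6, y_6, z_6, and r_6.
y_1 = 2.5
r_1 = 1.5
h_1 = 2
x_2 = 4
y_2 = 1.5
z_2 = 2.5
r_2 = 1
x_3 = 5
y_3 = 5
z_3 = 7.5
h_3 = 2
x_4 = 7.5
y_4 = 9
z_4 = 1.5
r_4 = 2
x_5 = 6.5
y_5 = 8.5
z_5 = 6.5
x_6 = 7.5
y_6 = 10.5
z_6 = 8.5
r_6 = 1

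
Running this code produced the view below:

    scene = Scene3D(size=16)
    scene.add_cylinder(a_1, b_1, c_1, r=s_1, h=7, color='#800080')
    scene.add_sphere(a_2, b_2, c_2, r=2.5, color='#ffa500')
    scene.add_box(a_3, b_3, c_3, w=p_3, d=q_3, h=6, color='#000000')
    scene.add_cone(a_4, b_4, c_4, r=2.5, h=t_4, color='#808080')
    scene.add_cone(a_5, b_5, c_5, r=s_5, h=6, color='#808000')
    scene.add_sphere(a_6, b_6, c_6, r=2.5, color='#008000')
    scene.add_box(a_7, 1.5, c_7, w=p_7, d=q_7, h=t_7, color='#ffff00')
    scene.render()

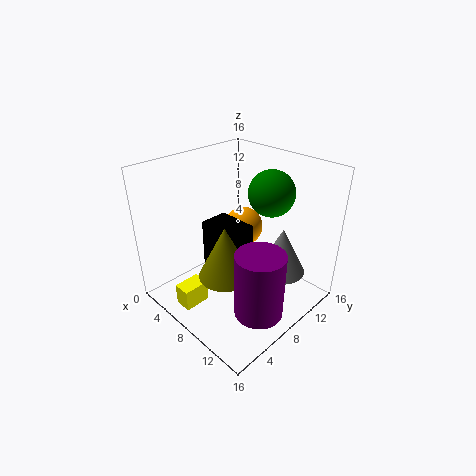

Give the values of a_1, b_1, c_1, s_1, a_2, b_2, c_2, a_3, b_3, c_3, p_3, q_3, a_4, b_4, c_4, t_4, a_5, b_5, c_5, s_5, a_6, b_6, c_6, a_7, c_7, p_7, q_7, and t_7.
a_1 = 13.5; b_1 = 5.5; c_1 = 2.5; s_1 = 2.5; a_2 = 4; b_2 = 13; c_2 = 6; a_3 = 3; b_3 = 7; c_3 = 2.5; p_3 = 5; q_3 = 3.5; a_4 = 13; b_4 = 9.5; c_4 = 5.5; t_4 = 5; a_5 = 8; b_5 = 6; c_5 = 4; s_5 = 3; a_6 = 10; b_6 = 11; c_6 = 13; a_7 = 4.5; c_7 = 0.5; p_7 = 2; q_7 = 3; t_7 = 2.5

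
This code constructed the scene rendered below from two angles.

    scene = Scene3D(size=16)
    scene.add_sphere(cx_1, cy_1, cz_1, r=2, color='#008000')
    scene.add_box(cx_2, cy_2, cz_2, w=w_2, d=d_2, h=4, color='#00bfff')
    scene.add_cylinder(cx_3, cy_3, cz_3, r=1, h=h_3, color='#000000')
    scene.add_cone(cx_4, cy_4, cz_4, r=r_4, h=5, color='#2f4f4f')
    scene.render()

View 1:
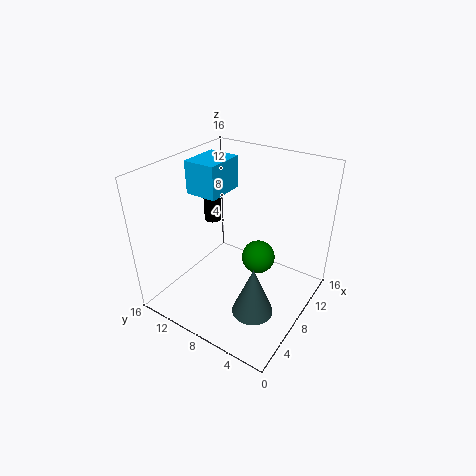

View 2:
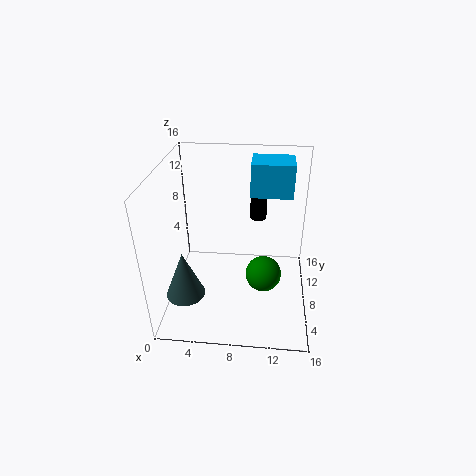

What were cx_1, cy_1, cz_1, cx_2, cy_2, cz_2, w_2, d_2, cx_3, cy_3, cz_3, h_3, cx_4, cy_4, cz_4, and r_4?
cx_1 = 11
cy_1 = 7
cz_1 = 4
cx_2 = 9
cy_2 = 12
cz_2 = 11
w_2 = 5
d_2 = 4
cx_3 = 10
cy_3 = 13
cz_3 = 8
h_3 = 6
cx_4 = 3
cy_4 = 3
cz_4 = 4
r_4 = 2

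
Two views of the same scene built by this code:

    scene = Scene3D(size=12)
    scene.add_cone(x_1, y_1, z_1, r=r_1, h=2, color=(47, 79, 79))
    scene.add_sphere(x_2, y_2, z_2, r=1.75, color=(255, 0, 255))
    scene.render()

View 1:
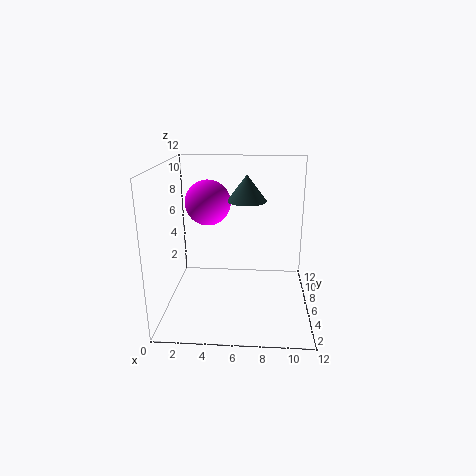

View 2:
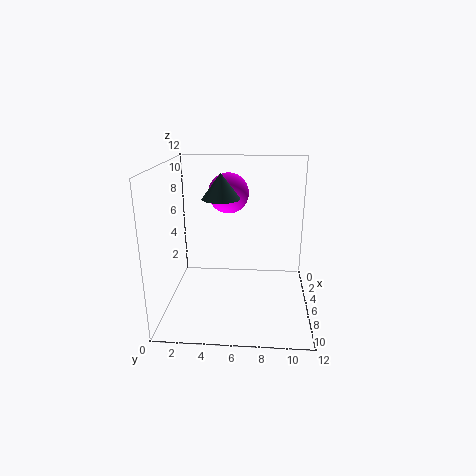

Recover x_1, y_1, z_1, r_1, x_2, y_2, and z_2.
x_1 = 6.75, y_1 = 4.75, z_1 = 9.5, r_1 = 1.5, x_2 = 3.75, y_2 = 5, z_2 = 9.25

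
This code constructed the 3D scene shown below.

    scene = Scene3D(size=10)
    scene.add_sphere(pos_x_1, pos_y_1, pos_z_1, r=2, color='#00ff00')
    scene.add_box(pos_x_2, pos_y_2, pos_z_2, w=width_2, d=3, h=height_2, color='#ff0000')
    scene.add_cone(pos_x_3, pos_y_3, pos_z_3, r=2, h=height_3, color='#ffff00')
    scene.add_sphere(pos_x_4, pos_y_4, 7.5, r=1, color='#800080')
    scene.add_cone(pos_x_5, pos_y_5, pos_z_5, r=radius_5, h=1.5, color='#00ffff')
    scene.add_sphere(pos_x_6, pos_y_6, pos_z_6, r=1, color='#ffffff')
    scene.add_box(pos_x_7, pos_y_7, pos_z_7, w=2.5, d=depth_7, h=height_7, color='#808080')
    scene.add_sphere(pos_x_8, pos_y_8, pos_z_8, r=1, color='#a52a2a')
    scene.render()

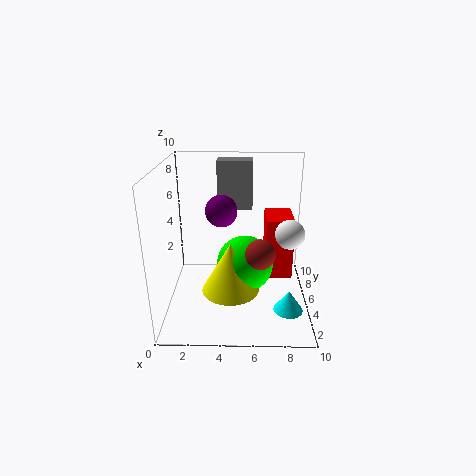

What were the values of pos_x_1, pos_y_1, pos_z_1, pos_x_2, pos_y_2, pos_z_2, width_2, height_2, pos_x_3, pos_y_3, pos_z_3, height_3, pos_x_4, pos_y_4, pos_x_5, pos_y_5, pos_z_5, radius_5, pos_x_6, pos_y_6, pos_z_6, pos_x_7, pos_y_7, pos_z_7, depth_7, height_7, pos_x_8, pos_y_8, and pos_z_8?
pos_x_1 = 5.5
pos_y_1 = 5
pos_z_1 = 3
pos_x_2 = 7
pos_y_2 = 5.5
pos_z_2 = 1.5
width_2 = 2
height_2 = 4.5
pos_x_3 = 4.5
pos_y_3 = 4
pos_z_3 = 1.5
height_3 = 3.5
pos_x_4 = 4
pos_y_4 = 3.5
pos_x_5 = 8.5
pos_y_5 = 3
pos_z_5 = 0.5
radius_5 = 1
pos_x_6 = 8.5
pos_y_6 = 4.5
pos_z_6 = 5.5
pos_x_7 = 3.5
pos_y_7 = 6.5
pos_z_7 = 6.5
depth_7 = 1.5
height_7 = 3.5
pos_x_8 = 6.5
pos_y_8 = 3.5
pos_z_8 = 4.5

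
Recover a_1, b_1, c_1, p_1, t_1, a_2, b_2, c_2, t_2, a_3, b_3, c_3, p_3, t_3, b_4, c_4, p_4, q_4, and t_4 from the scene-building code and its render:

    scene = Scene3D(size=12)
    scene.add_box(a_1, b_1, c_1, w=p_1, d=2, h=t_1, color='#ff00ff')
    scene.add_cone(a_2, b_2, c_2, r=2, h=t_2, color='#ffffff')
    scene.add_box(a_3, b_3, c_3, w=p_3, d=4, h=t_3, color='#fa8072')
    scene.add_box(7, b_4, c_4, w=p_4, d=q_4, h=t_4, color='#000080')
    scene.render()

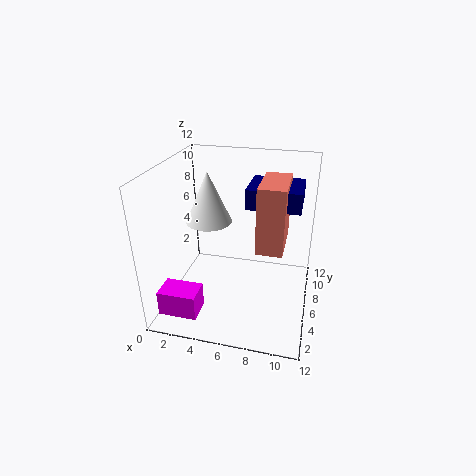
a_1 = 1
b_1 = 0.5
c_1 = 1.5
p_1 = 3
t_1 = 2
a_2 = 3
b_2 = 7.5
c_2 = 6.5
t_2 = 4.5
a_3 = 8
b_3 = 3
c_3 = 6.5
p_3 = 2
t_3 = 5
b_4 = 4
c_4 = 9.5
p_4 = 4
q_4 = 3.5
t_4 = 1.5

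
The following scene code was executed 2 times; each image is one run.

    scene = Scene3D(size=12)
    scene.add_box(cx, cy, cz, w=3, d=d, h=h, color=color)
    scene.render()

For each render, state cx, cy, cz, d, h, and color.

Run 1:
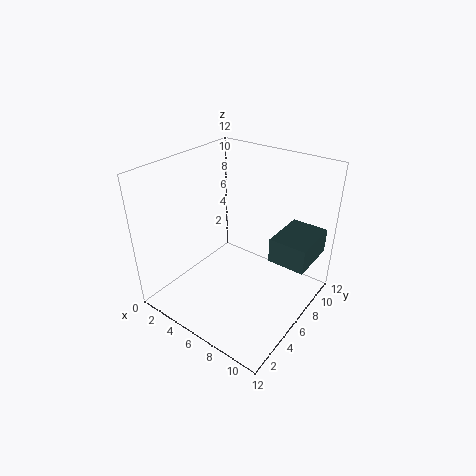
cx = 9; cy = 6; cz = 5; d = 4; h = 2; color = 'darkslategray'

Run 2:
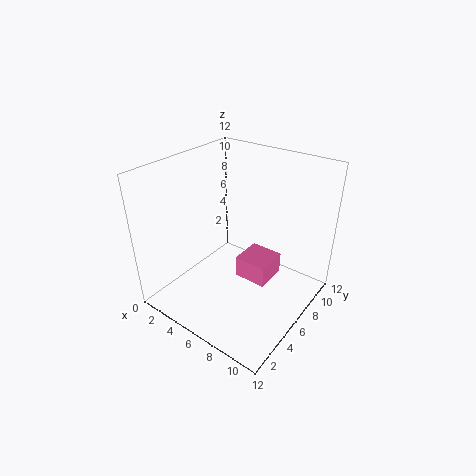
cx = 5; cy = 7; cz = 1; d = 3; h = 2; color = 'hotpink'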